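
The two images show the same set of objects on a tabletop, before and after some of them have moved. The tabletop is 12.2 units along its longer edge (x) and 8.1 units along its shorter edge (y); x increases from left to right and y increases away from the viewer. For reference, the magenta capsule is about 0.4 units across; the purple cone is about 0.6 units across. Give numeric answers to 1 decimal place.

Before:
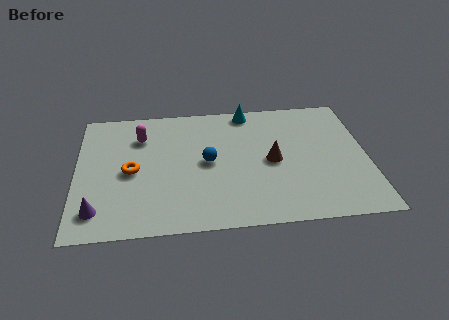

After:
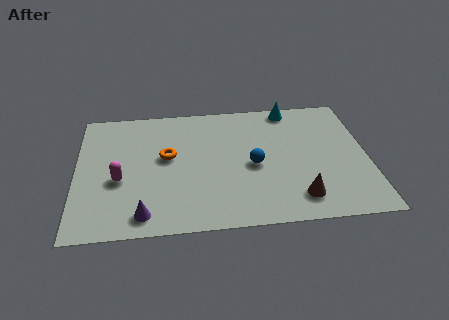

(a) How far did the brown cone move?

2.6

The brown cone was near (8.2, 3.9) before and (9.2, 1.5) after, so it travelled √(1.0² + 2.4²) ≈ 2.6 units.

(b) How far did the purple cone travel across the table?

1.9

The purple cone was near (0.9, 1.5) before and (2.8, 1.1) after, so it travelled √(1.9² + 0.4²) ≈ 1.9 units.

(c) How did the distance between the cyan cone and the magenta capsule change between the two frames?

+3.5

They were about 4.8 units apart before and 8.3 after — 3.5 units further apart.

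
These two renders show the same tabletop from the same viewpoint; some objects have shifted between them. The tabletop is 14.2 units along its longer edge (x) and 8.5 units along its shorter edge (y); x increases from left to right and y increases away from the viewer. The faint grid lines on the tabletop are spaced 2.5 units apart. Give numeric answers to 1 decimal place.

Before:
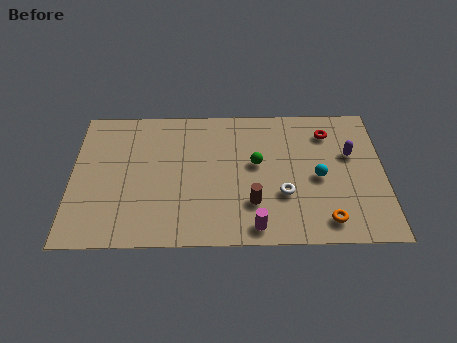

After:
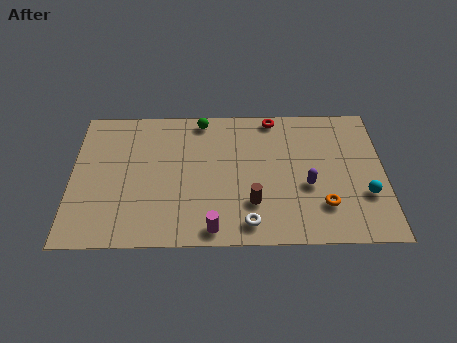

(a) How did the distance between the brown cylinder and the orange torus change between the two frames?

-0.3

Before: roughly 3.5 units apart; after: 3.2. That's 0.3 units closer together.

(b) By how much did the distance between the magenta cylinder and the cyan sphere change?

+3.1

They were about 4.1 units apart before and 7.2 after — 3.1 units further apart.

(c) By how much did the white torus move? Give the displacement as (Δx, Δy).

(-1.6, -1.7)

From the two frames, the white torus sits at roughly (9.6, 2.9) before and (8.0, 1.2) after.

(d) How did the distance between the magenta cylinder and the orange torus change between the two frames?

+2.0

Before: roughly 3.2 units apart; after: 5.2. That's 2.0 units further apart.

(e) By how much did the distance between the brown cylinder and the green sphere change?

+3.3

Before: roughly 2.4 units apart; after: 5.7. That's 3.3 units further apart.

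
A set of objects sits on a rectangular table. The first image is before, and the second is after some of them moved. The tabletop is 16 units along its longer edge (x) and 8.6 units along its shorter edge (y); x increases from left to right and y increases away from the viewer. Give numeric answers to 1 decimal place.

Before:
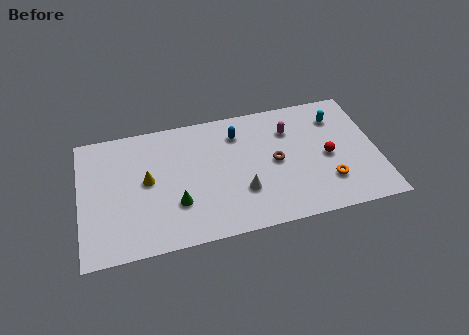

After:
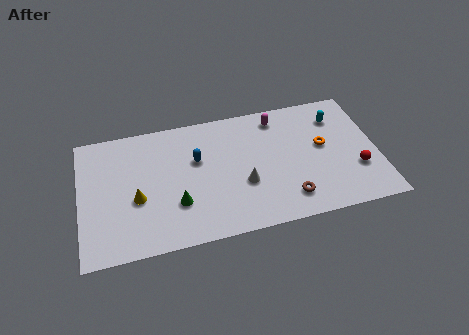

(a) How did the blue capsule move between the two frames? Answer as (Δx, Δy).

(-2.3, -1.3)

The blue capsule was at about (8.6, 6.7) and moved to about (6.3, 5.4).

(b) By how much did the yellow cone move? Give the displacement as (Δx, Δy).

(-0.6, -1.1)

The yellow cone was at about (3.6, 4.6) and moved to about (3.0, 3.5).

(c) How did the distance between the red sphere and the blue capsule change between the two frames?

+3.5

They were about 5.4 units apart before and 8.9 after — 3.5 units further apart.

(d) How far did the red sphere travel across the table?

1.9

The red sphere moved from about (13.3, 4.0) to (14.8, 2.8), a distance of √(1.5² + 1.2²) ≈ 1.9.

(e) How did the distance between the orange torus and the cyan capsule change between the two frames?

-2.4

Before: roughly 4.4 units apart; after: 2.0. That's 2.4 units closer together.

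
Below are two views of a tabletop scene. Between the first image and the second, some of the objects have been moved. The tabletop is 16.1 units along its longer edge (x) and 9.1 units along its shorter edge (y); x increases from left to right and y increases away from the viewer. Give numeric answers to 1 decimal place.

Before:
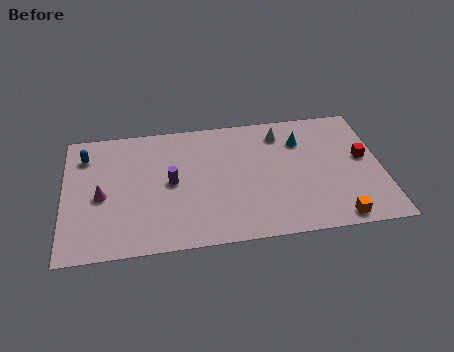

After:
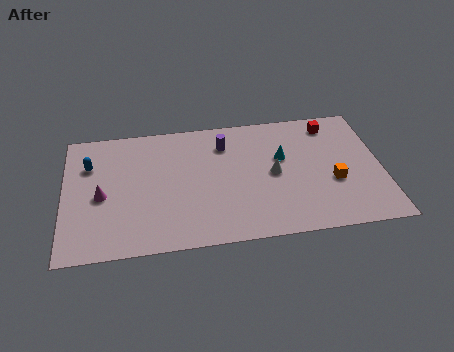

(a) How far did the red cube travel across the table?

3.1

From (15.2, 5.0) to (13.7, 7.7), the red cube covered √(1.5² + 2.7²) ≈ 3.1 units.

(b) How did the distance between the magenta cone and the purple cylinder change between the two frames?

+3.4

Before: roughly 3.5 units apart; after: 6.9. That's 3.4 units further apart.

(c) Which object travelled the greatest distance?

the purple cylinder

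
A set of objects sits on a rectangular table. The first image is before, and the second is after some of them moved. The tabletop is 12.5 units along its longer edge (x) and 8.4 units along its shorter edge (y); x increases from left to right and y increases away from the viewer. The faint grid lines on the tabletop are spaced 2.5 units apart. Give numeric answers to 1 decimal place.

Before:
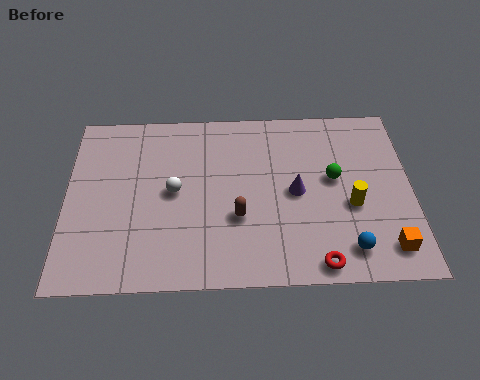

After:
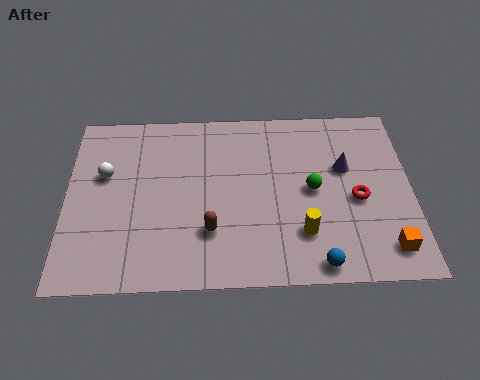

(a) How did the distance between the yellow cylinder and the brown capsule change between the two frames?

-0.8

The distance was about 4.1 in the first image and 3.3 in the second, so they moved 0.8 units closer together.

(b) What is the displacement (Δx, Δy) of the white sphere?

(-2.5, 0.9)

From the two frames, the white sphere sits at roughly (3.9, 4.3) before and (1.4, 5.2) after.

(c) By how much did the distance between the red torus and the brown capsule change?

+1.9

They were about 3.6 units apart before and 5.5 after — 1.9 units further apart.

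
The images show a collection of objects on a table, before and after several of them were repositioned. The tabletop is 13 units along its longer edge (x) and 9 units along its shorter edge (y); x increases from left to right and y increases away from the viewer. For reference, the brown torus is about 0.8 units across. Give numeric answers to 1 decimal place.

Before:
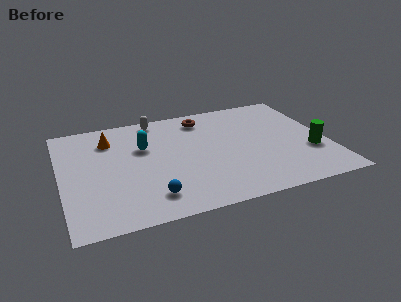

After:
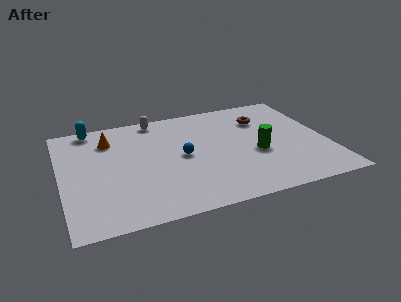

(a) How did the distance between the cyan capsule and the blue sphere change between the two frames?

+1.5

The distance was about 4.1 in the first image and 5.6 in the second, so they moved 1.5 units further apart.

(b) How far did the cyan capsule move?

3.4

The cyan capsule was near (4.1, 5.8) before and (1.7, 8.2) after, so it travelled √(2.4² + 2.4²) ≈ 3.4 units.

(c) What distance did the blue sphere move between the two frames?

3.3

The blue sphere moved from about (4.1, 1.7) to (5.9, 4.5), a distance of √(1.8² + 2.8²) ≈ 3.3.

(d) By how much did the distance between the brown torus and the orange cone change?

+2.9

The distance was about 4.7 in the first image and 7.6 in the second, so they moved 2.9 units further apart.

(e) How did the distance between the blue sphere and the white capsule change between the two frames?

-2.7

They were about 6.4 units apart before and 3.7 after — 2.7 units closer together.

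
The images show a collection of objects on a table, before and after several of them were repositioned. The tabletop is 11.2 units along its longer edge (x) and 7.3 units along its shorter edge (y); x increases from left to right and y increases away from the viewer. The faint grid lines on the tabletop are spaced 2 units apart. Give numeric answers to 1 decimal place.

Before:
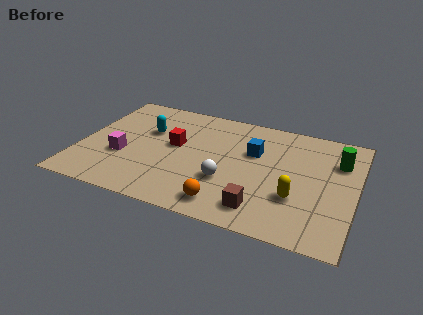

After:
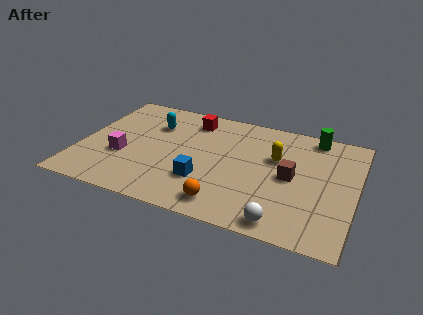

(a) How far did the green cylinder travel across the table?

1.7

The green cylinder was near (10.4, 5.2) before and (9.3, 6.5) after, so it travelled √(1.1² + 1.3²) ≈ 1.7 units.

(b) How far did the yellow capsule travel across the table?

2.4

The yellow capsule was near (8.9, 2.4) before and (7.9, 4.6) after, so it travelled √(1.0² + 2.2²) ≈ 2.4 units.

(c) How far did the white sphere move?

2.9

The white sphere moved from about (6.1, 2.5) to (8.5, 0.8), a distance of √(2.4² + 1.7²) ≈ 2.9.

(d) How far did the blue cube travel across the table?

3.1

The blue cube was near (7.0, 4.7) before and (5.2, 2.2) after, so it travelled √(1.8² + 2.5²) ≈ 3.1 units.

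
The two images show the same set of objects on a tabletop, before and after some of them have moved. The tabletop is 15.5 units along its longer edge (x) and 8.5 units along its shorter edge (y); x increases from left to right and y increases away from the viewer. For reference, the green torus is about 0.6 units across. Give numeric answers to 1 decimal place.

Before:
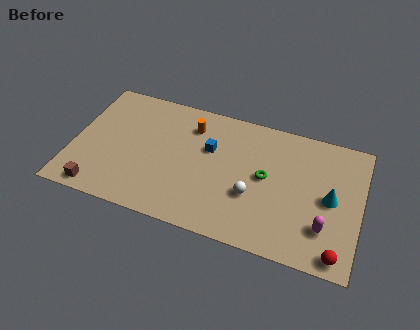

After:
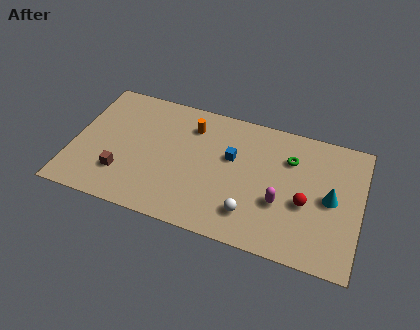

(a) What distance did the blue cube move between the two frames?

1.2

The blue cube was near (7.3, 5.4) before and (8.5, 5.2) after, so it travelled √(1.2² + 0.2²) ≈ 1.2 units.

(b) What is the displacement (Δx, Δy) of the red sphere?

(-1.9, 2.6)

The red sphere was at about (14.5, 0.9) and moved to about (12.6, 3.5).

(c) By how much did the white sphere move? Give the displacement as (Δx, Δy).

(0.0, -1.2)

The white sphere was at about (9.8, 3.1) and moved to about (9.8, 1.9).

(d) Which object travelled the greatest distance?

the red sphere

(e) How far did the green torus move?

2.0

From (10.4, 4.5) to (11.6, 6.1), the green torus covered √(1.2² + 1.6²) ≈ 2.0 units.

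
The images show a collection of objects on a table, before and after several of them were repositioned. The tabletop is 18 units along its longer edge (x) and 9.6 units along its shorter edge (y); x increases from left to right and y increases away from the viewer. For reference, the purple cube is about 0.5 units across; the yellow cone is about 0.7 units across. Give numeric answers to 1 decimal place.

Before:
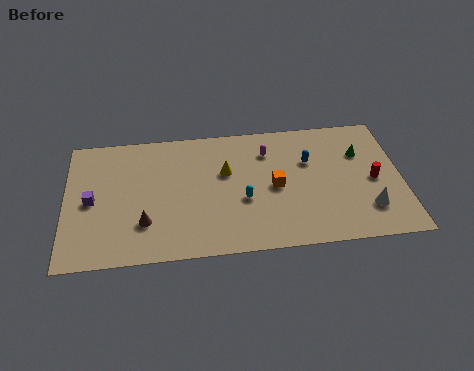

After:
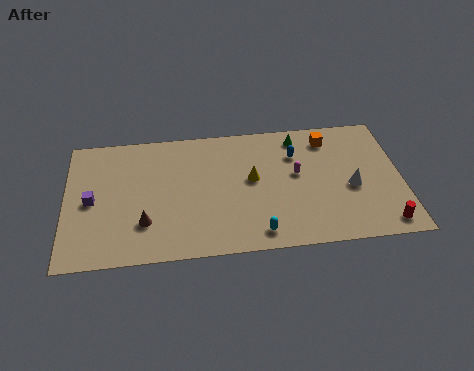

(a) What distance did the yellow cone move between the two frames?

1.6

The yellow cone moved from about (8.6, 6.0) to (10.0, 5.3), a distance of √(1.4² + 0.7²) ≈ 1.6.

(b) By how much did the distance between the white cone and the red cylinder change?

+1.2

They were about 2.1 units apart before and 3.3 after — 1.2 units further apart.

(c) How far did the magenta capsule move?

2.4

From (10.9, 7.3) to (12.4, 5.4), the magenta capsule covered √(1.5² + 1.9²) ≈ 2.4 units.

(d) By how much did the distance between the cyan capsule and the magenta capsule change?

+0.9

The distance was about 3.8 in the first image and 4.7 in the second, so they moved 0.9 units further apart.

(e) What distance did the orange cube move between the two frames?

4.5

From (11.2, 4.6) to (14.2, 7.9), the orange cube covered √(3.0² + 3.3²) ≈ 4.5 units.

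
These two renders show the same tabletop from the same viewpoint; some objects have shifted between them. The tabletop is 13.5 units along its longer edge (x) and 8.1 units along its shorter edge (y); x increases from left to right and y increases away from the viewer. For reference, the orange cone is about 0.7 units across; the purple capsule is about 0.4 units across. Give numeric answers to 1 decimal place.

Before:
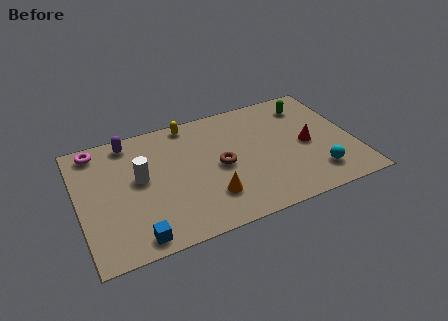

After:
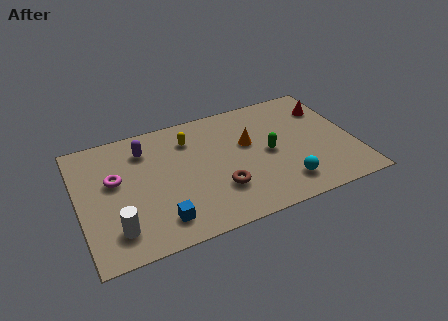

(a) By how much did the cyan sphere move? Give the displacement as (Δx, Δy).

(-1.6, -0.1)

The cyan sphere was at about (11.4, 1.7) and moved to about (9.8, 1.6).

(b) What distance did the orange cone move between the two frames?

3.6

From (6.2, 2.1) to (8.4, 4.9), the orange cone covered √(2.2² + 2.8²) ≈ 3.6 units.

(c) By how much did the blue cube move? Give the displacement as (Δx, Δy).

(1.2, 0.6)

The blue cube started near (2.5, 0.9) and ended near (3.7, 1.5).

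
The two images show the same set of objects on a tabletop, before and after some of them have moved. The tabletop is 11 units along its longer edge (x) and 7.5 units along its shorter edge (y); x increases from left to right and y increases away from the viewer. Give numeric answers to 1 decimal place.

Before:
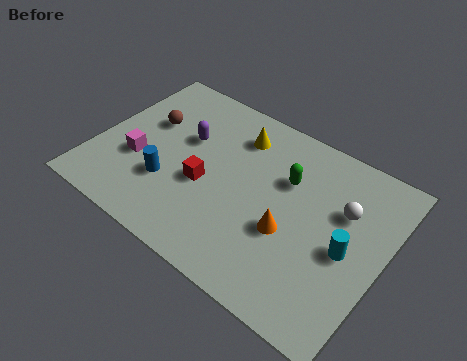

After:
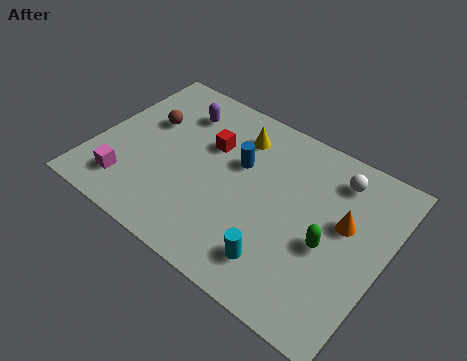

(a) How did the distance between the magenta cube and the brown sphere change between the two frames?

+1.3

Before: roughly 1.9 units apart; after: 3.2. That's 1.3 units further apart.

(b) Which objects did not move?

the yellow cone and the brown sphere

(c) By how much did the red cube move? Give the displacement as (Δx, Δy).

(-0.2, 1.8)

The red cube started near (4.3, 3.1) and ended near (4.1, 4.9).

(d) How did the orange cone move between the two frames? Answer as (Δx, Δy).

(1.8, 1.5)

The orange cone started near (7.6, 2.9) and ended near (9.4, 4.4).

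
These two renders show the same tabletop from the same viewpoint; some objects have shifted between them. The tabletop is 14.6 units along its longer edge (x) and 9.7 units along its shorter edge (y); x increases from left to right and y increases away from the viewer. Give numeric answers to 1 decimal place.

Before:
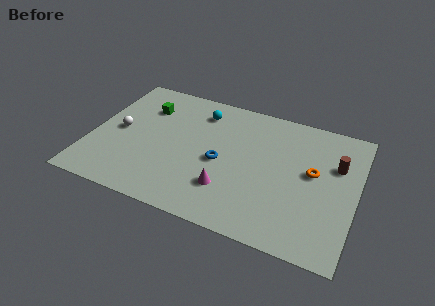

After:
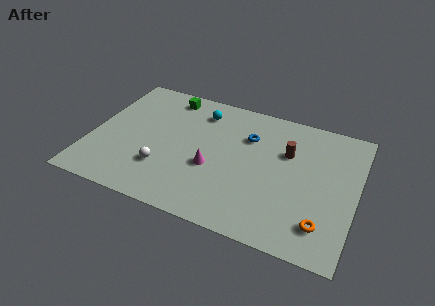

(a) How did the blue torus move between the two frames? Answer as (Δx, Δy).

(1.3, 2.4)

The blue torus was at about (7.2, 4.4) and moved to about (8.5, 6.8).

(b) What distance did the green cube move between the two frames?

1.7

The green cube was near (2.7, 7.1) before and (3.8, 8.4) after, so it travelled √(1.1² + 1.3²) ≈ 1.7 units.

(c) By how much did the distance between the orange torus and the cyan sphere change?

+2.4

The distance was about 6.9 in the first image and 9.3 in the second, so they moved 2.4 units further apart.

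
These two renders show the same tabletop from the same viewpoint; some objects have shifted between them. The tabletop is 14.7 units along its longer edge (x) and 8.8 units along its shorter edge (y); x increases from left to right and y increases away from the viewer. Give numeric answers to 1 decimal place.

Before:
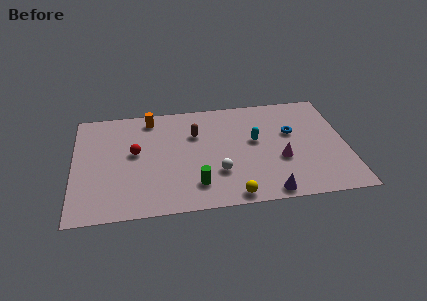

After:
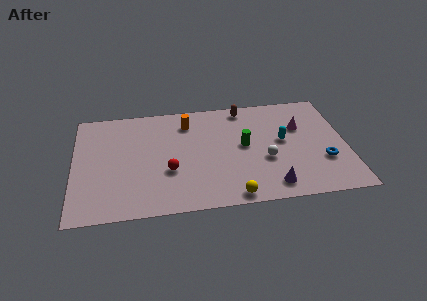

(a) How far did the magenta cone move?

2.8

The magenta cone moved from about (11.1, 3.3) to (12.3, 5.8), a distance of √(1.2² + 2.5²) ≈ 2.8.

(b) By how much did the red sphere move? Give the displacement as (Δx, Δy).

(1.8, -1.7)

From the two frames, the red sphere sits at roughly (3.3, 4.9) before and (5.1, 3.2) after.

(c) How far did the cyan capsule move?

1.5

The cyan capsule was near (9.8, 5.0) before and (11.3, 4.8) after, so it travelled √(1.5² + 0.2²) ≈ 1.5 units.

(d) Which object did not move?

the yellow sphere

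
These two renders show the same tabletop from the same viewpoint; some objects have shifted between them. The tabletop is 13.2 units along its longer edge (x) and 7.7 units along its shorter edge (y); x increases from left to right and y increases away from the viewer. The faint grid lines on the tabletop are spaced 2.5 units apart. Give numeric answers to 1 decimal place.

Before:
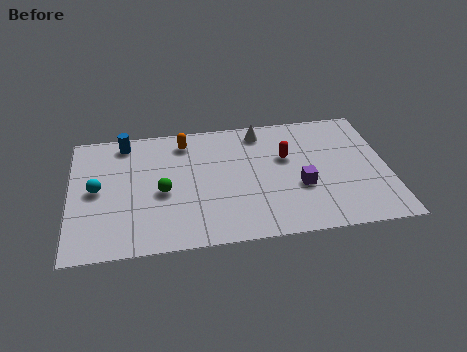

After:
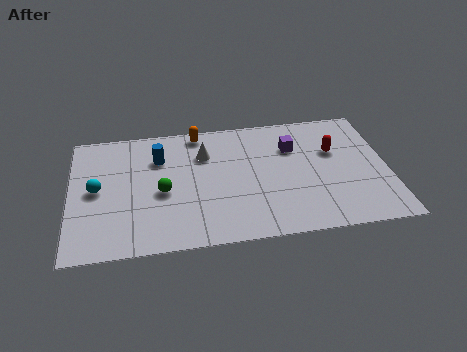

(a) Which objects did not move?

the green sphere and the cyan sphere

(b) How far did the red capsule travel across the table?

2.0

From (9.0, 4.8) to (11.0, 4.9), the red capsule covered √(2.0² + 0.1²) ≈ 2.0 units.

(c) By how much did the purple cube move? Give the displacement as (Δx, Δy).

(-0.2, 2.5)

The purple cube was at about (9.5, 2.9) and moved to about (9.3, 5.4).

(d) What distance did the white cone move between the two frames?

2.6

The white cone moved from about (8.0, 6.6) to (5.6, 5.5), a distance of √(2.4² + 1.1²) ≈ 2.6.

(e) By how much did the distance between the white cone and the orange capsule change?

-1.8

The distance was about 3.2 in the first image and 1.4 in the second, so they moved 1.8 units closer together.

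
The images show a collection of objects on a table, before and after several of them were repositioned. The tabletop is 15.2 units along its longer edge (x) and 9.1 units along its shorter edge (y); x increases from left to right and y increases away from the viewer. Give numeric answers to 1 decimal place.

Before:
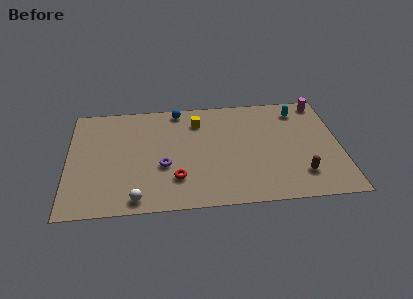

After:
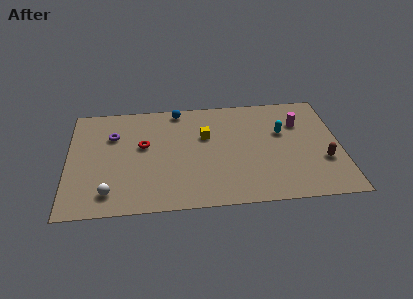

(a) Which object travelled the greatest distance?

the purple torus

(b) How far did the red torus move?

3.4

The red torus was near (6.0, 2.4) before and (4.2, 5.3) after, so it travelled √(1.8² + 2.9²) ≈ 3.4 units.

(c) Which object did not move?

the blue sphere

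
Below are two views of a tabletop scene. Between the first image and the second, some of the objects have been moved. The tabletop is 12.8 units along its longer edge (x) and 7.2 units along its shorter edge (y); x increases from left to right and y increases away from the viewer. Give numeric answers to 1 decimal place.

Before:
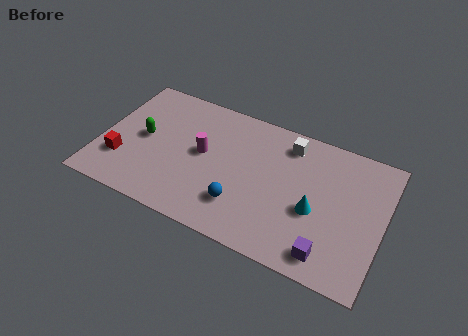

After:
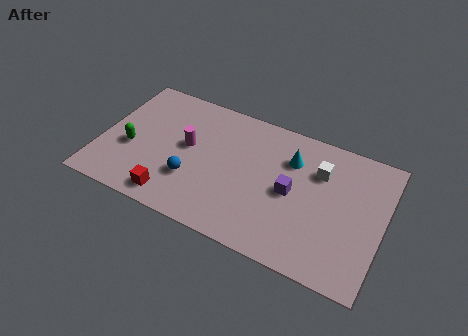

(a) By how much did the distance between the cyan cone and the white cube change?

-2.1

They were about 3.4 units apart before and 1.3 after — 2.1 units closer together.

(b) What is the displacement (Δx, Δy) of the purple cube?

(-1.9, 2.4)

The purple cube was at about (10.6, 1.1) and moved to about (8.7, 3.5).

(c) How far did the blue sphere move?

2.3

The blue sphere was near (6.6, 1.9) before and (4.3, 2.3) after, so it travelled √(2.3² + 0.4²) ≈ 2.3 units.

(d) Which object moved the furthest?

the purple cube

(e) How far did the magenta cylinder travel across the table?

0.7

The magenta cylinder was near (4.6, 3.9) before and (3.9, 4.0) after, so it travelled √(0.7² + 0.1²) ≈ 0.7 units.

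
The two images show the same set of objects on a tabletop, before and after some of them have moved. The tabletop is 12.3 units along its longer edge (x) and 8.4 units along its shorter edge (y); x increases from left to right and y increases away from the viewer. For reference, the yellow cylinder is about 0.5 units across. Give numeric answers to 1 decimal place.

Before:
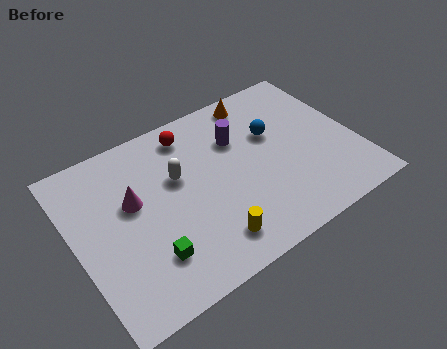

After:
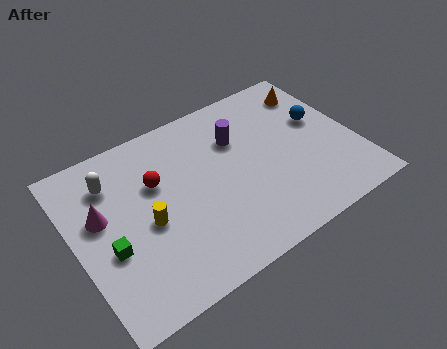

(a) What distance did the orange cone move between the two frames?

2.6

The orange cone was near (8.6, 7.4) before and (11.1, 6.7) after, so it travelled √(2.5² + 0.7²) ≈ 2.6 units.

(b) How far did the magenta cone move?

1.4

From (2.6, 5.0) to (1.2, 5.0), the magenta cone covered √(1.4² + 0.0²) ≈ 1.4 units.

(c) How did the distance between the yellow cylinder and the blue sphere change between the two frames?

+2.9

Before: roughly 5.2 units apart; after: 8.1. That's 2.9 units further apart.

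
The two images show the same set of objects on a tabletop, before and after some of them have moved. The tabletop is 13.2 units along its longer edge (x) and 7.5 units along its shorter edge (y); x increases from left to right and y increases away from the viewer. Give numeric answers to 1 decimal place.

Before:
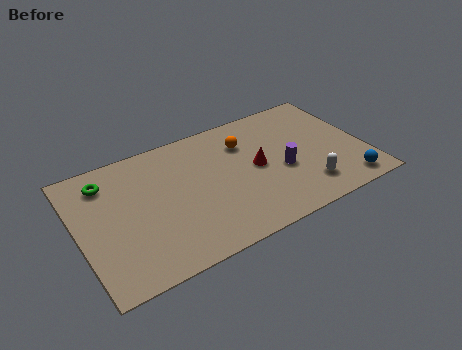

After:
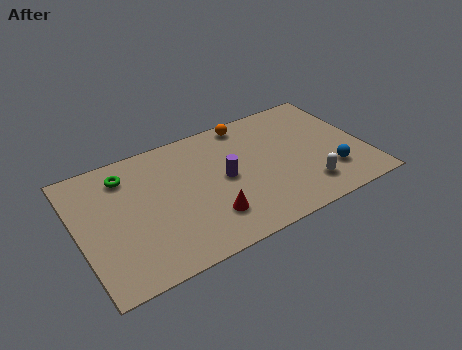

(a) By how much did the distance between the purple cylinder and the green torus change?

-3.5

Before: roughly 8.3 units apart; after: 4.8. That's 3.5 units closer together.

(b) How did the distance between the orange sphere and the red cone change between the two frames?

+3.7

Before: roughly 1.7 units apart; after: 5.4. That's 3.7 units further apart.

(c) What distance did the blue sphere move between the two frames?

1.2

From (12.0, 1.0) to (11.4, 2.0), the blue sphere covered √(0.6² + 1.0²) ≈ 1.2 units.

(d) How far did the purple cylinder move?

2.7

The purple cylinder was near (9.3, 3.1) before and (6.7, 3.8) after, so it travelled √(2.6² + 0.7²) ≈ 2.7 units.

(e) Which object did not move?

the white capsule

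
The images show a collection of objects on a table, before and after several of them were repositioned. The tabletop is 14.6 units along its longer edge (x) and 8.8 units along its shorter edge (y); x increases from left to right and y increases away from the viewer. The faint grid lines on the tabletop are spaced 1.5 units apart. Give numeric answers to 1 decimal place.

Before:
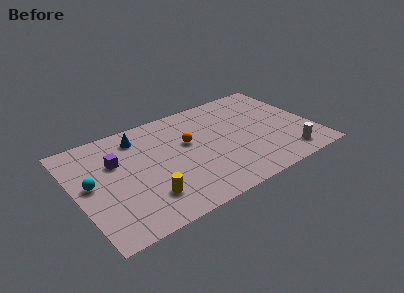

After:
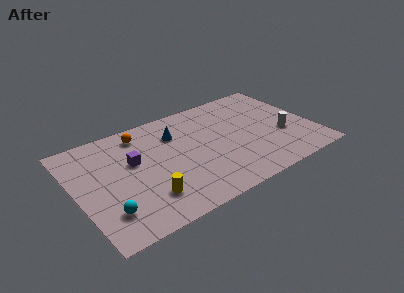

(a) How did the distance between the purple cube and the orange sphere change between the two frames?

-2.2

They were about 4.4 units apart before and 2.2 after — 2.2 units closer together.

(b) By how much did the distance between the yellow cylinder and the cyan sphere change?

-1.6

The distance was about 4.0 in the first image and 2.4 in the second, so they moved 1.6 units closer together.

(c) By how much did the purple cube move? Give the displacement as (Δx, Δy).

(1.0, -0.5)

From the two frames, the purple cube sits at roughly (2.6, 5.8) before and (3.6, 5.3) after.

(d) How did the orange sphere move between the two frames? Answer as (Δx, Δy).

(-2.6, 2.1)

The orange sphere was at about (7.0, 5.3) and moved to about (4.4, 7.4).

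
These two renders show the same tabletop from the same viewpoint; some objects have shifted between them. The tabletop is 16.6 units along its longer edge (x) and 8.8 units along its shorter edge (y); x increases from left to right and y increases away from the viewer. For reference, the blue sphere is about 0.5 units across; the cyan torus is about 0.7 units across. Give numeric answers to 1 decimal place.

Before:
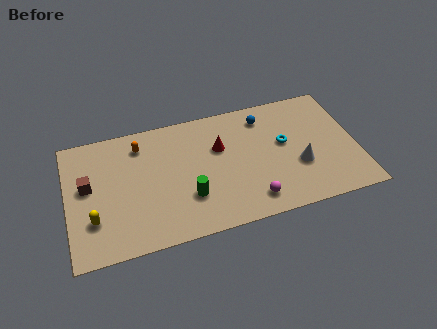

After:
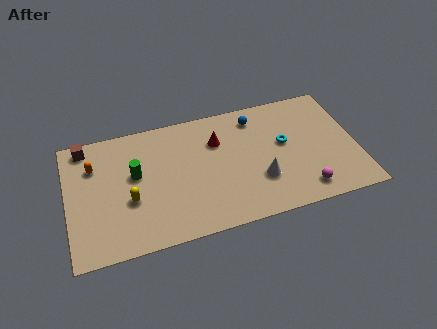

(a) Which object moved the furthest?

the green cylinder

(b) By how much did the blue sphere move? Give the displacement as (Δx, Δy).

(-0.5, 0.1)

From the two frames, the blue sphere sits at roughly (11.5, 7.2) before and (11.0, 7.3) after.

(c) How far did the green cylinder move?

3.8

The green cylinder was near (6.8, 2.7) before and (3.9, 5.1) after, so it travelled √(2.9² + 2.4²) ≈ 3.8 units.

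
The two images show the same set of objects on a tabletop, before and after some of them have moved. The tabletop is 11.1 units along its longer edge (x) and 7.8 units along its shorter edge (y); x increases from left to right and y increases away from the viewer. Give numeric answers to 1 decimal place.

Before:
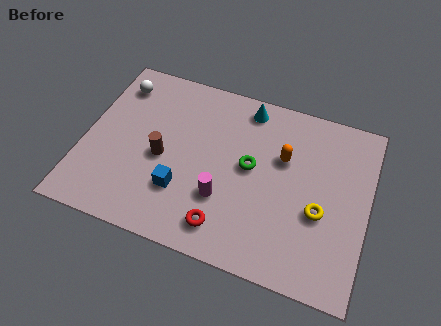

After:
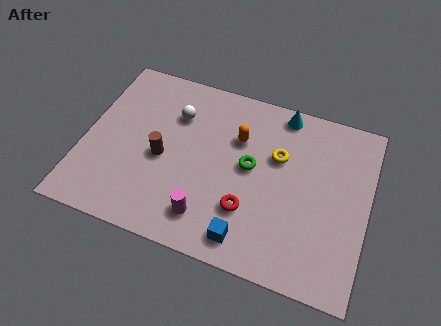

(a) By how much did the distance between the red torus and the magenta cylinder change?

+0.5

Before: roughly 1.2 units apart; after: 1.7. That's 0.5 units further apart.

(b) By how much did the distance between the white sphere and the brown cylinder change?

-1.4

Before: roughly 3.5 units apart; after: 2.1. That's 1.4 units closer together.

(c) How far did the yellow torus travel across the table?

2.6

From (9.3, 3.1) to (7.5, 5.0), the yellow torus covered √(1.8² + 1.9²) ≈ 2.6 units.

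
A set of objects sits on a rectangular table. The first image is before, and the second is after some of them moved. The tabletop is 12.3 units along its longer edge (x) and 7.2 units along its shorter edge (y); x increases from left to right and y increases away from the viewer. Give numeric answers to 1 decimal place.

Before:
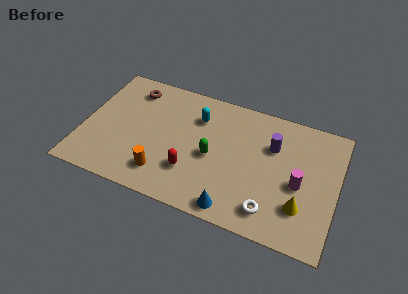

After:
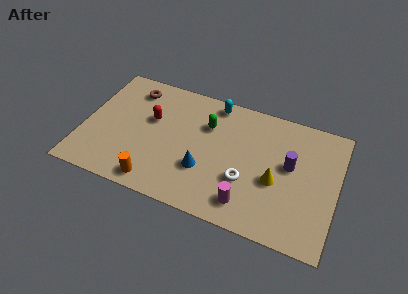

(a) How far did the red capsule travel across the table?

3.2

From (5.4, 2.1) to (3.2, 4.4), the red capsule covered √(2.2² + 2.3²) ≈ 3.2 units.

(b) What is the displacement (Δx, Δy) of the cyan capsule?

(0.7, 1.1)

From the two frames, the cyan capsule sits at roughly (5.4, 5.3) before and (6.1, 6.4) after.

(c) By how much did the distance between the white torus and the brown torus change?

-1.7

They were about 8.5 units apart before and 6.8 after — 1.7 units closer together.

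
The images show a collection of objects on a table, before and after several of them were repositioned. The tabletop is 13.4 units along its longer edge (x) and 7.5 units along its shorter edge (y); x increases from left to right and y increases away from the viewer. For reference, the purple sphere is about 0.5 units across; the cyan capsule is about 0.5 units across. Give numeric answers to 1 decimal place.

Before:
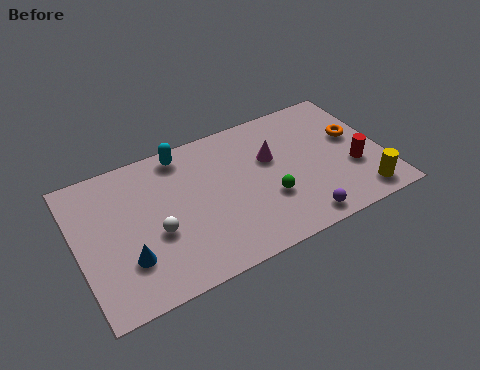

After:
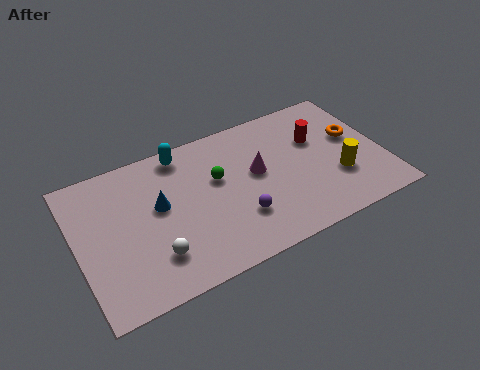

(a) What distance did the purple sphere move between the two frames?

2.8

The purple sphere was near (9.3, 0.9) before and (6.8, 2.2) after, so it travelled √(2.5² + 1.3²) ≈ 2.8 units.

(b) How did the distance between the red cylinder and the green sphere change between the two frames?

+0.7

The distance was about 3.8 in the first image and 4.5 in the second, so they moved 0.7 units further apart.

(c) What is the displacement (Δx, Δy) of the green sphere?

(-2.0, 2.0)

The green sphere started near (8.2, 2.6) and ended near (6.2, 4.6).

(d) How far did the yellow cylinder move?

1.6

The yellow cylinder moved from about (12.1, 1.1) to (11.3, 2.5), a distance of √(0.8² + 1.4²) ≈ 1.6.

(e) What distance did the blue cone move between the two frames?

2.6

The blue cone moved from about (2.0, 2.2) to (3.6, 4.3), a distance of √(1.6² + 2.1²) ≈ 2.6.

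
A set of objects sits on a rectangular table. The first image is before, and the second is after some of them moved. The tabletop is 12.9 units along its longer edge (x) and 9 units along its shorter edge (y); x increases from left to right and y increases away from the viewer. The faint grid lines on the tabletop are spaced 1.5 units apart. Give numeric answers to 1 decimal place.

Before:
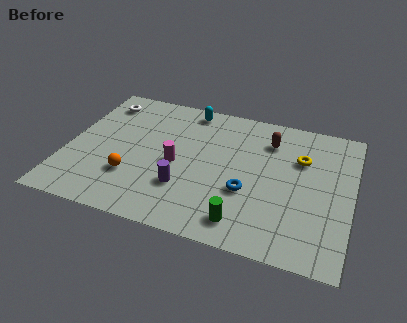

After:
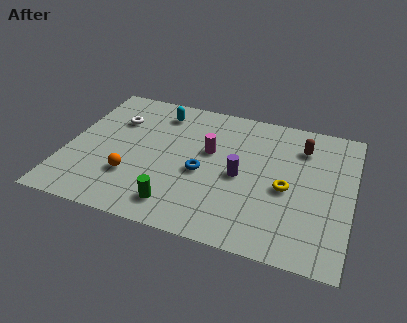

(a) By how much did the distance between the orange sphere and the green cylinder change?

-2.9

The distance was about 5.4 in the first image and 2.5 in the second, so they moved 2.9 units closer together.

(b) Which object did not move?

the orange sphere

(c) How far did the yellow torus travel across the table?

2.2

From (10.5, 6.1) to (10.0, 4.0), the yellow torus covered √(0.5² + 2.1²) ≈ 2.2 units.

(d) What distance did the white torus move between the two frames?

1.4

The white torus moved from about (1.2, 7.4) to (2.0, 6.3), a distance of √(0.8² + 1.1²) ≈ 1.4.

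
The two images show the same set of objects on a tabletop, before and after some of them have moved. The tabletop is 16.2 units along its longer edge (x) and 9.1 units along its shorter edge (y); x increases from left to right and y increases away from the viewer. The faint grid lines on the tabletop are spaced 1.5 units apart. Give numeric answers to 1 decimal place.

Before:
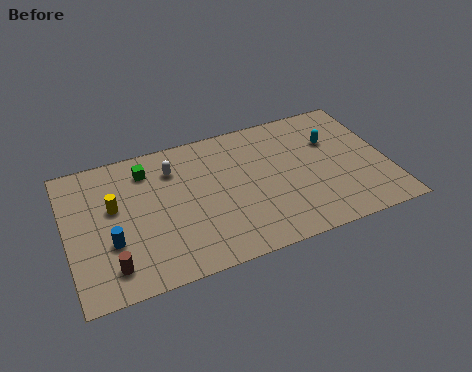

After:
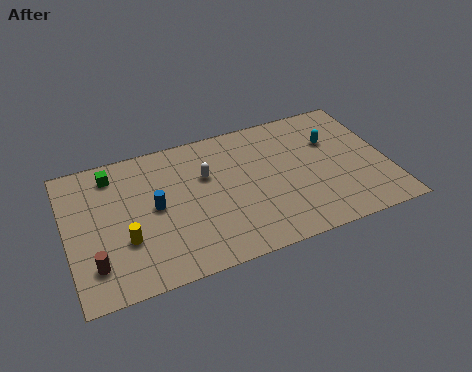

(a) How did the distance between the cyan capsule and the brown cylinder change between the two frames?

+0.6

They were about 12.4 units apart before and 13.0 after — 0.6 units further apart.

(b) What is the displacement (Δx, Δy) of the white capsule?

(1.6, -1.0)

The white capsule was at about (5.5, 6.9) and moved to about (7.1, 5.9).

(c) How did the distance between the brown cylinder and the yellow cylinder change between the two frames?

-1.8

Before: roughly 3.7 units apart; after: 1.9. That's 1.8 units closer together.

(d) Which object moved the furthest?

the blue cylinder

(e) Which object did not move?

the cyan capsule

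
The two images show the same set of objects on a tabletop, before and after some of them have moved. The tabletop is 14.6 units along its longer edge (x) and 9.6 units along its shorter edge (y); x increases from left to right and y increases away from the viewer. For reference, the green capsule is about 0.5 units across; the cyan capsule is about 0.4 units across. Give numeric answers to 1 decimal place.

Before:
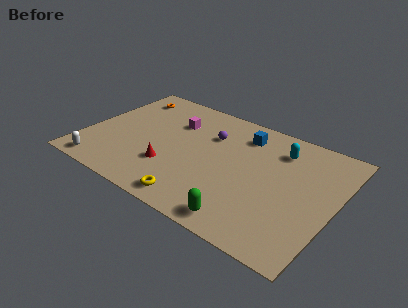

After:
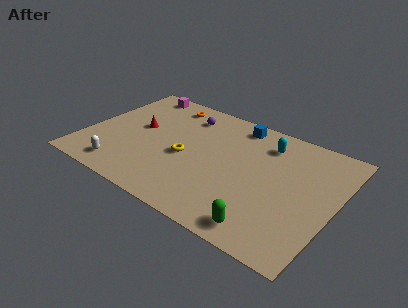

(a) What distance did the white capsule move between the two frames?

1.3

From (1.5, 1.0) to (2.7, 1.4), the white capsule covered √(1.2² + 0.4²) ≈ 1.3 units.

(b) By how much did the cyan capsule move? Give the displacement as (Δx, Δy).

(-0.8, 0.1)

From the two frames, the cyan capsule sits at roughly (11.0, 7.5) before and (10.2, 7.6) after.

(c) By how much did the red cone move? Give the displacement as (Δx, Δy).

(-2.4, 2.4)

The red cone was at about (5.3, 2.9) and moved to about (2.9, 5.3).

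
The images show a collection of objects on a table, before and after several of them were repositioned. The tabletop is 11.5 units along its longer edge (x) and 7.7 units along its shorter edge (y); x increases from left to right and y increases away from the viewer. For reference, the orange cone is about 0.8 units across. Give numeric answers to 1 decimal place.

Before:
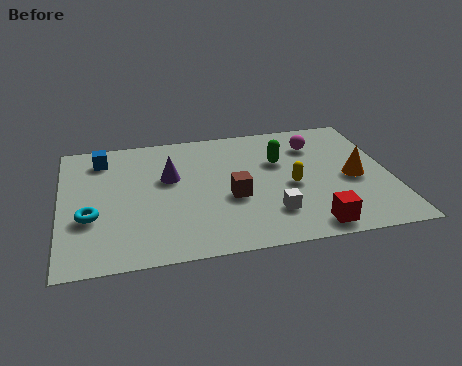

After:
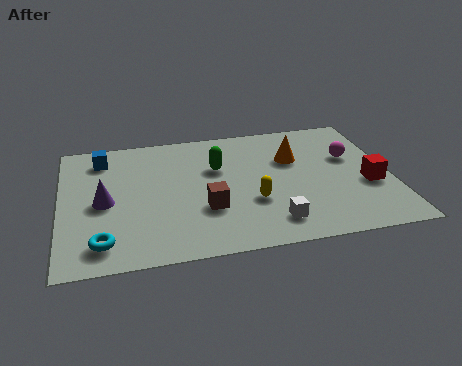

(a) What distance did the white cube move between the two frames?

0.5

The white cube moved from about (7.2, 1.9) to (7.2, 1.4), a distance of √(0.0² + 0.5²) ≈ 0.5.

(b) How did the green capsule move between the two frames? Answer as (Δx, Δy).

(-2.2, 0.0)

The green capsule was at about (7.7, 5.0) and moved to about (5.5, 5.0).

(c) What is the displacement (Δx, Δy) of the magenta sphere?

(1.2, -1.0)

From the two frames, the magenta sphere sits at roughly (9.0, 5.8) before and (10.2, 4.8) after.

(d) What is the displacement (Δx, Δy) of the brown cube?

(-0.9, -0.5)

The brown cube was at about (5.9, 3.1) and moved to about (5.0, 2.6).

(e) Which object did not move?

the blue cube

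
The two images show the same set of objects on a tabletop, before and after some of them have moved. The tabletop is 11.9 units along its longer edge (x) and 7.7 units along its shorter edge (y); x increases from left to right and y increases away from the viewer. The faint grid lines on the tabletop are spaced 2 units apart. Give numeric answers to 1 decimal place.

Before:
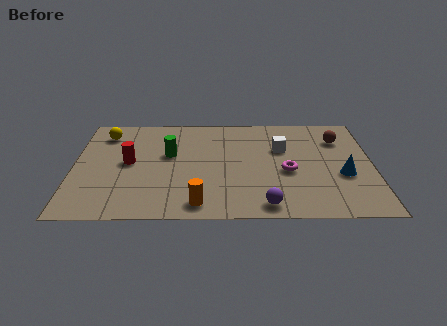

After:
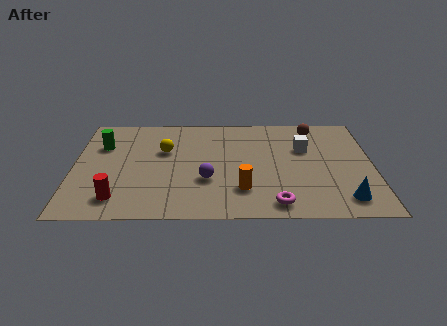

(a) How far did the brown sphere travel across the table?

1.3

From (10.6, 5.7) to (9.6, 6.5), the brown sphere covered √(1.0² + 0.8²) ≈ 1.3 units.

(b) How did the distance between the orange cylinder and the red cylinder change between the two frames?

+0.8

The distance was about 4.1 in the first image and 4.9 in the second, so they moved 0.8 units further apart.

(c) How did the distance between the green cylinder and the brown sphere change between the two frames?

+1.7

Before: roughly 6.9 units apart; after: 8.6. That's 1.7 units further apart.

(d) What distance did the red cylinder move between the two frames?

2.6

The red cylinder moved from about (2.2, 4.0) to (1.8, 1.4), a distance of √(0.4² + 2.6²) ≈ 2.6.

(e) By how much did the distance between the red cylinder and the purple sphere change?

-2.5

The distance was about 6.2 in the first image and 3.7 in the second, so they moved 2.5 units closer together.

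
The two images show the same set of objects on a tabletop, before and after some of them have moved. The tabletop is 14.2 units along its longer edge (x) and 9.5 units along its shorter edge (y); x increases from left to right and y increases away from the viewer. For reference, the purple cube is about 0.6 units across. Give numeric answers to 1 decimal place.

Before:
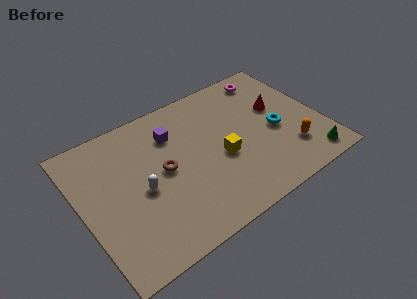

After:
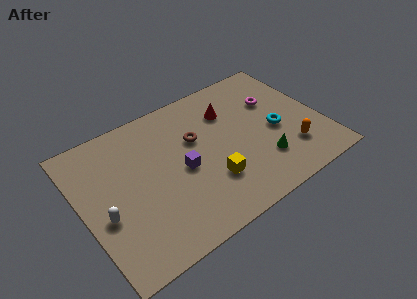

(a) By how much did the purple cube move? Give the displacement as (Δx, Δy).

(0.1, -2.6)

From the two frames, the purple cube sits at roughly (5.7, 7.0) before and (5.8, 4.4) after.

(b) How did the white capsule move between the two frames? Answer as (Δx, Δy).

(-2.3, -0.5)

The white capsule started near (3.4, 4.3) and ended near (1.1, 3.8).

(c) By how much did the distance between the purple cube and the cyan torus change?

-0.7

Before: roughly 6.4 units apart; after: 5.7. That's 0.7 units closer together.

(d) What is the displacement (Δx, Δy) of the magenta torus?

(-0.1, -1.9)

The magenta torus was at about (11.9, 8.2) and moved to about (11.8, 6.3).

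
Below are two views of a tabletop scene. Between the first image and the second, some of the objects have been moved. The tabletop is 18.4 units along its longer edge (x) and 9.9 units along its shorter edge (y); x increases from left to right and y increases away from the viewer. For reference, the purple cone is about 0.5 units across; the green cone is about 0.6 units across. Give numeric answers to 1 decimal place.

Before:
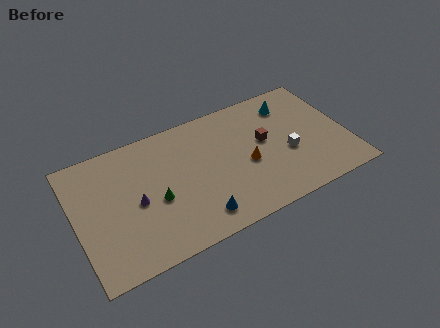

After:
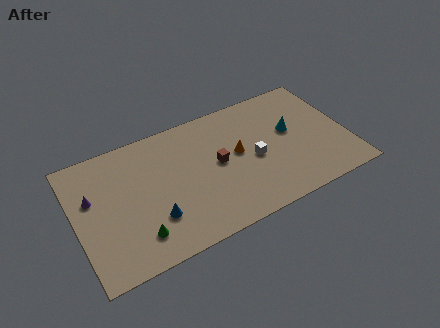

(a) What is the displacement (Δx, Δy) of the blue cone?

(-2.8, 1.2)

From the two frames, the blue cone sits at roughly (7.8, 1.7) before and (5.0, 2.9) after.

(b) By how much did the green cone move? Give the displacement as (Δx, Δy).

(-1.5, -2.1)

The green cone was at about (5.3, 4.2) and moved to about (3.8, 2.1).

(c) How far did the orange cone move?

1.2

The orange cone moved from about (11.5, 4.3) to (11.0, 5.4), a distance of √(0.5² + 1.1²) ≈ 1.2.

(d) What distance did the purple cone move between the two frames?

3.2

From (4.0, 4.6) to (1.2, 6.2), the purple cone covered √(2.8² + 1.6²) ≈ 3.2 units.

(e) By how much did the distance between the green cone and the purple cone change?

+3.5

Before: roughly 1.4 units apart; after: 4.9. That's 3.5 units further apart.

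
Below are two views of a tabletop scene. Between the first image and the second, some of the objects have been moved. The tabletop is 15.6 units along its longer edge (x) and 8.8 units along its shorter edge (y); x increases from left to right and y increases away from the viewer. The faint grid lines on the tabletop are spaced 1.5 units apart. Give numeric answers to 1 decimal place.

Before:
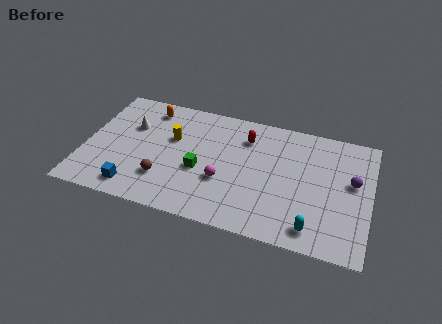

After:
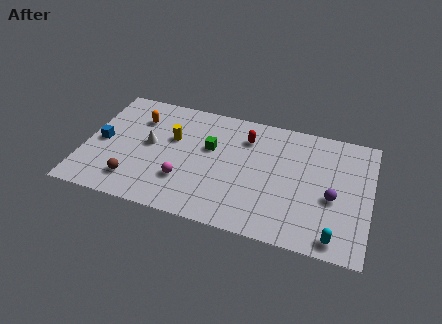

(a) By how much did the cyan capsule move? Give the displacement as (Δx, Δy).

(1.2, -0.3)

The cyan capsule was at about (12.7, 1.3) and moved to about (13.9, 1.0).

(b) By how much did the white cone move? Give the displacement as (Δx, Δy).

(1.1, -1.1)

From the two frames, the white cone sits at roughly (2.4, 5.8) before and (3.5, 4.7) after.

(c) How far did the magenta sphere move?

2.2

From (7.7, 3.2) to (5.6, 2.6), the magenta sphere covered √(2.1² + 0.6²) ≈ 2.2 units.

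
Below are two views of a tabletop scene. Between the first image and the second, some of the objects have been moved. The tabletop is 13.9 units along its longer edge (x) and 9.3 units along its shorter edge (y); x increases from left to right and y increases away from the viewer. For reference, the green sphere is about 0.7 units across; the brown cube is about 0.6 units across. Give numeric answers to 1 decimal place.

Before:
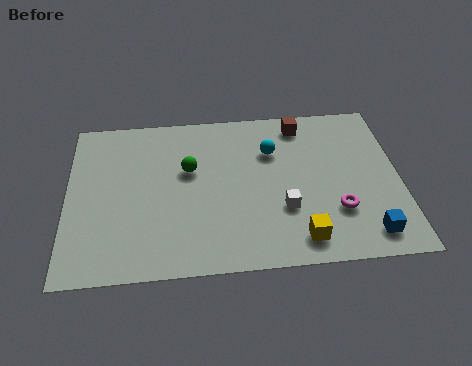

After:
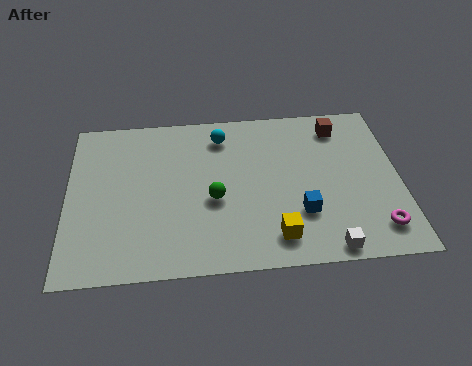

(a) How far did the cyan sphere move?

2.4

The cyan sphere moved from about (8.6, 6.5) to (6.5, 7.6), a distance of √(2.1² + 1.1²) ≈ 2.4.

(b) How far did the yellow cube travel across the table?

1.0

The yellow cube moved from about (9.6, 1.4) to (8.6, 1.6), a distance of √(1.0² + 0.2²) ≈ 1.0.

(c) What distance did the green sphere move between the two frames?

2.1

The green sphere moved from about (5.1, 5.7) to (6.1, 3.9), a distance of √(1.0² + 1.8²) ≈ 2.1.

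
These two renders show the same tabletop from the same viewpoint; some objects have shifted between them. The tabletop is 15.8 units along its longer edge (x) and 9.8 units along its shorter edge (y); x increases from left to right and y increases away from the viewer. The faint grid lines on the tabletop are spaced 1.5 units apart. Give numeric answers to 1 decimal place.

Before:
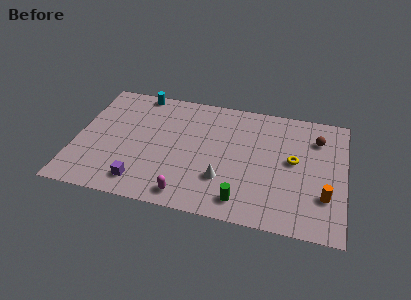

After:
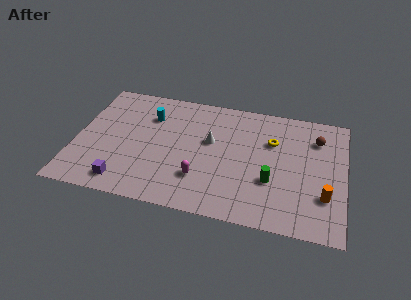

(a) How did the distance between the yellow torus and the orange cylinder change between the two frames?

+1.8

Before: roughly 3.1 units apart; after: 4.9. That's 1.8 units further apart.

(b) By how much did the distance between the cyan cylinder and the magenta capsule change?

-3.0

The distance was about 8.5 in the first image and 5.5 in the second, so they moved 3.0 units closer together.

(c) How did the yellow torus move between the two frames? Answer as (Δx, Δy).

(-1.3, 1.3)

From the two frames, the yellow torus sits at roughly (12.8, 5.3) before and (11.5, 6.6) after.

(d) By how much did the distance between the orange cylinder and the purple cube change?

+1.0

The distance was about 10.7 in the first image and 11.7 in the second, so they moved 1.0 units further apart.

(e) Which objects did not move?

the orange cylinder and the brown sphere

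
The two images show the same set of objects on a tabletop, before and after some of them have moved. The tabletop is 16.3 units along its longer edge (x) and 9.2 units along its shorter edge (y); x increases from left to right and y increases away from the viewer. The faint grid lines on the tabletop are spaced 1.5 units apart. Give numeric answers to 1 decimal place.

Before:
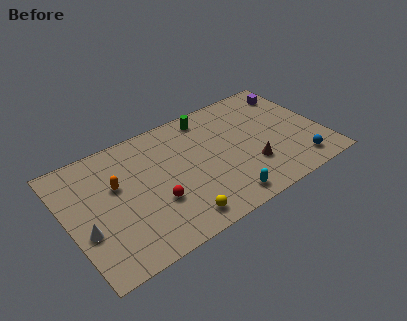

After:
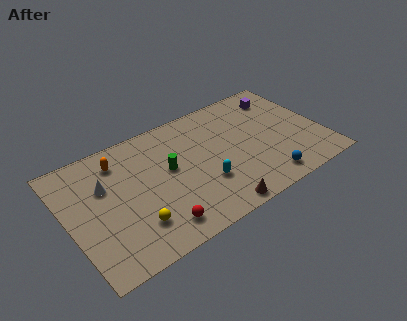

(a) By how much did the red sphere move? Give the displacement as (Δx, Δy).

(-0.2, -1.7)

The red sphere started near (5.3, 3.2) and ended near (5.1, 1.5).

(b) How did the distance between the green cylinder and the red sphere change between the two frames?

-2.4

They were about 6.4 units apart before and 4.0 after — 2.4 units closer together.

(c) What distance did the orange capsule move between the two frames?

1.7

The orange capsule was near (3.2, 5.7) before and (3.6, 7.4) after, so it travelled √(0.4² + 1.7²) ≈ 1.7 units.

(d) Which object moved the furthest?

the green cylinder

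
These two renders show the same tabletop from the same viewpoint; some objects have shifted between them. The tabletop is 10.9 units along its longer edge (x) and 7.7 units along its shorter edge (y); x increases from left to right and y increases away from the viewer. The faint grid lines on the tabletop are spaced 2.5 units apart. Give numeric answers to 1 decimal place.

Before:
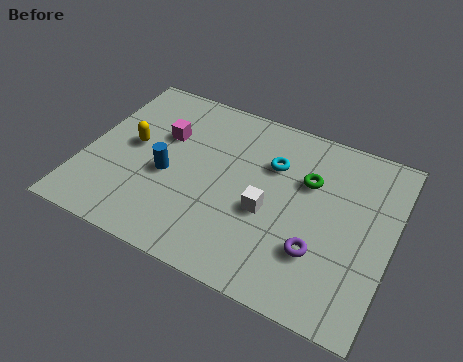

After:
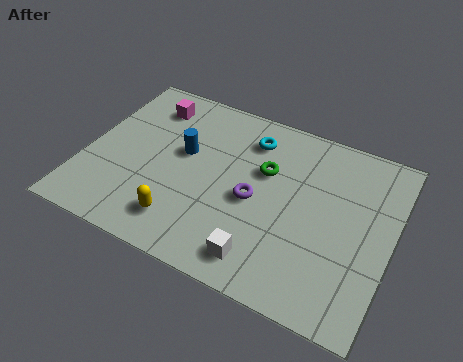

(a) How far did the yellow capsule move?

3.4

The yellow capsule was near (1.6, 4.1) before and (3.8, 1.5) after, so it travelled √(2.2² + 2.6²) ≈ 3.4 units.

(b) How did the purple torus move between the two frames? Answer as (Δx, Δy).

(-2.4, 1.2)

The purple torus started near (8.5, 2.3) and ended near (6.1, 3.5).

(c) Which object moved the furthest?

the yellow capsule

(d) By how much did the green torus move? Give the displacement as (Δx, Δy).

(-1.5, -0.2)

The green torus was at about (7.8, 5.1) and moved to about (6.3, 4.9).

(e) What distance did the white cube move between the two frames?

2.0

From (6.6, 3.2) to (6.7, 1.2), the white cube covered √(0.1² + 2.0²) ≈ 2.0 units.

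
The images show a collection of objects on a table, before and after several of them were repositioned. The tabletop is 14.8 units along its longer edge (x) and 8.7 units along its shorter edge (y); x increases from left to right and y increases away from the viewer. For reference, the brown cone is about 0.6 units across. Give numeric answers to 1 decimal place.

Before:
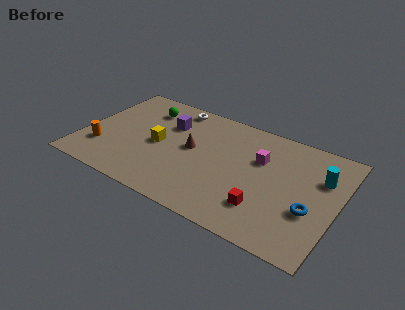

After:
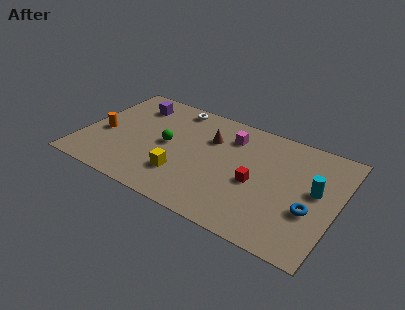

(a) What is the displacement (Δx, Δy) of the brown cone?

(0.9, 1.3)

The brown cone was at about (6.3, 4.7) and moved to about (7.2, 6.0).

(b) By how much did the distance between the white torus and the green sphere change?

+1.5

Before: roughly 1.8 units apart; after: 3.3. That's 1.5 units further apart.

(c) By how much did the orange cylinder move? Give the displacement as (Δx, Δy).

(-0.1, 1.3)

The orange cylinder was at about (1.3, 2.4) and moved to about (1.2, 3.7).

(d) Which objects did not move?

the white torus and the blue torus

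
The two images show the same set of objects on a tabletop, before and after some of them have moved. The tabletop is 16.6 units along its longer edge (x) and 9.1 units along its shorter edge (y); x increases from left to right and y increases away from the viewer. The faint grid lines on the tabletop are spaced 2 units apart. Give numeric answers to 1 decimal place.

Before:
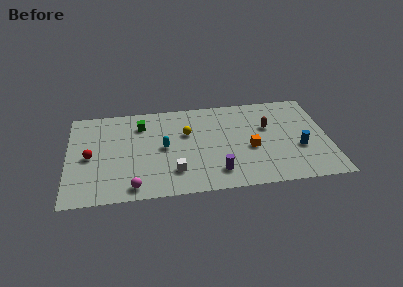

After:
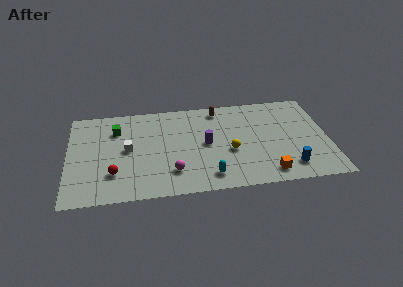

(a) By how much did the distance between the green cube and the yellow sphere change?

+4.7

The distance was about 3.1 in the first image and 7.8 in the second, so they moved 4.7 units further apart.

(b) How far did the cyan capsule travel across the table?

4.2

From (6.1, 4.6) to (8.9, 1.5), the cyan capsule covered √(2.8² + 3.1²) ≈ 4.2 units.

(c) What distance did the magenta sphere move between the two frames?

2.7

From (4.1, 1.1) to (6.6, 2.2), the magenta sphere covered √(2.5² + 1.1²) ≈ 2.7 units.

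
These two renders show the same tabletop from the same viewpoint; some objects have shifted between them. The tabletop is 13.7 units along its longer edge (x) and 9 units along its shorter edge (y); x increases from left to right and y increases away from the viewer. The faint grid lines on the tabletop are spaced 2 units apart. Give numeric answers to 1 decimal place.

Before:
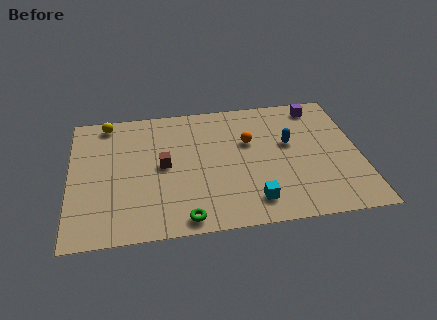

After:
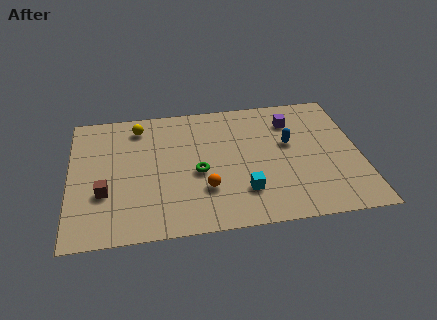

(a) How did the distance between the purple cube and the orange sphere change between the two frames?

+2.0

Before: roughly 4.0 units apart; after: 6.0. That's 2.0 units further apart.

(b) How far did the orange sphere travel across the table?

3.7

The orange sphere moved from about (8.5, 5.7) to (6.3, 2.7), a distance of √(2.2² + 3.0²) ≈ 3.7.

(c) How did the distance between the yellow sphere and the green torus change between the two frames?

-3.4

They were about 7.9 units apart before and 4.5 after — 3.4 units closer together.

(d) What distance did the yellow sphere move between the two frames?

1.6

The yellow sphere was near (1.8, 8.0) before and (3.3, 7.5) after, so it travelled √(1.5² + 0.5²) ≈ 1.6 units.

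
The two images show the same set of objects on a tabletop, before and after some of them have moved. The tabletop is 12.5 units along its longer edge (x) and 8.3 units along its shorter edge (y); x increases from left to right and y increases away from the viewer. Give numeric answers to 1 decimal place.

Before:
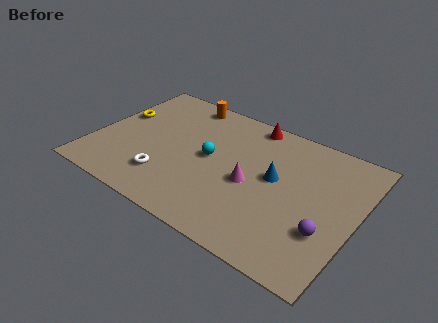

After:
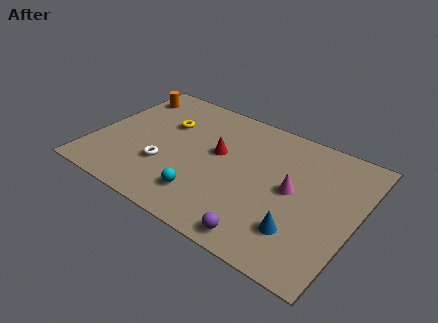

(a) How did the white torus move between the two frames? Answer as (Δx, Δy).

(-0.2, 0.7)

From the two frames, the white torus sits at roughly (3.8, 2.0) before and (3.6, 2.7) after.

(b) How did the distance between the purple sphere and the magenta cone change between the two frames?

-0.3

They were about 3.8 units apart before and 3.5 after — 0.3 units closer together.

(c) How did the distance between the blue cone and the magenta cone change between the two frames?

+1.0

The distance was about 1.3 in the first image and 2.3 in the second, so they moved 1.0 units further apart.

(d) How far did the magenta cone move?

2.0

From (7.6, 3.7) to (9.5, 4.3), the magenta cone covered √(1.9² + 0.6²) ≈ 2.0 units.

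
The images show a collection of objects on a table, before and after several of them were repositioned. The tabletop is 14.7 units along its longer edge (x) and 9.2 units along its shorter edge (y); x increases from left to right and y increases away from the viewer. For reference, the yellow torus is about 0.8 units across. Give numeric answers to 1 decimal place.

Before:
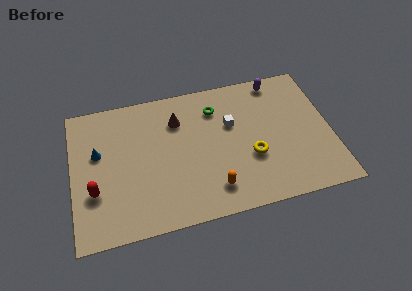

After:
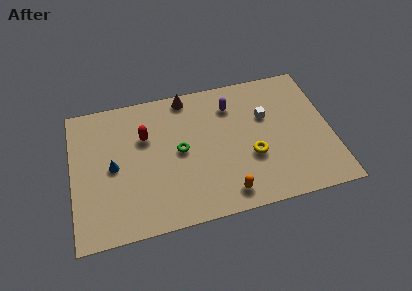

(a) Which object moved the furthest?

the red capsule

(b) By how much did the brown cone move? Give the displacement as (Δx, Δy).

(0.6, 1.5)

The brown cone was at about (6.1, 6.8) and moved to about (6.7, 8.3).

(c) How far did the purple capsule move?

2.9

The purple capsule was near (11.9, 8.2) before and (9.2, 7.1) after, so it travelled √(2.7² + 1.1²) ≈ 2.9 units.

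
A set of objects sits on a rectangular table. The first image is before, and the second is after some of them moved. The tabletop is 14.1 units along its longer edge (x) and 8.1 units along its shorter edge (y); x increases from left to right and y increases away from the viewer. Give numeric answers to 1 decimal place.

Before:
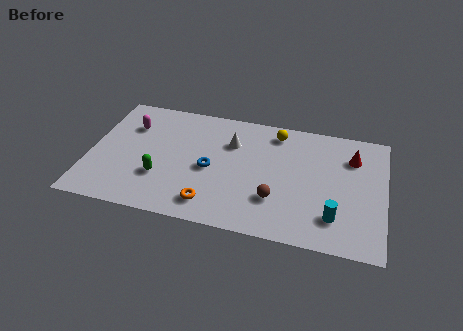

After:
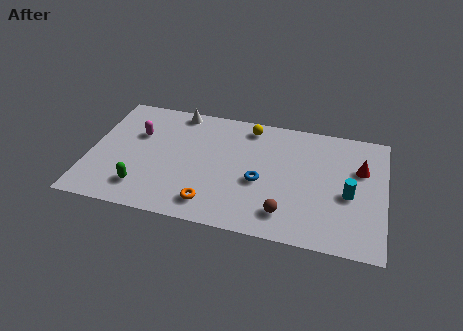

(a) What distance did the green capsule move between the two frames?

1.2

The green capsule moved from about (3.5, 2.6) to (2.7, 1.7), a distance of √(0.8² + 0.9²) ≈ 1.2.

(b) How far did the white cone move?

3.1

The white cone moved from about (6.7, 5.7) to (4.0, 7.3), a distance of √(2.7² + 1.6²) ≈ 3.1.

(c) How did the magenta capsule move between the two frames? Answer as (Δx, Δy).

(0.4, -0.5)

The magenta capsule was at about (1.8, 5.8) and moved to about (2.2, 5.3).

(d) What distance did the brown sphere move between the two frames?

0.9

The brown sphere was near (9.0, 2.4) before and (9.5, 1.6) after, so it travelled √(0.5² + 0.8²) ≈ 0.9 units.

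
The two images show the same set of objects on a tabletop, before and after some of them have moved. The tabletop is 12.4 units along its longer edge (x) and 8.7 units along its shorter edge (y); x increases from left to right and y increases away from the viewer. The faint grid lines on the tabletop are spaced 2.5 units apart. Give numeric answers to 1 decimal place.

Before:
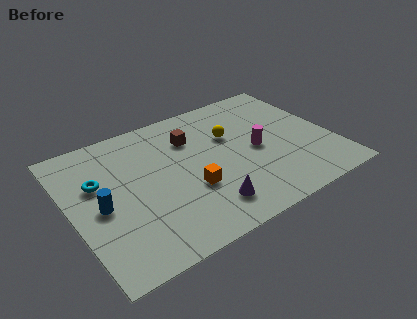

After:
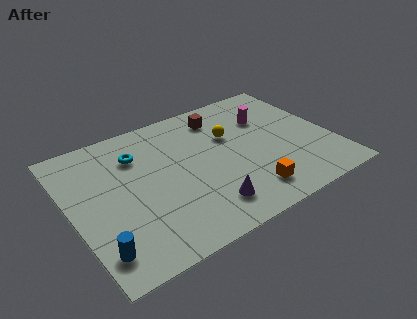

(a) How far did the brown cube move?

1.8

From (6.0, 6.3) to (7.6, 7.1), the brown cube covered √(1.6² + 0.8²) ≈ 1.8 units.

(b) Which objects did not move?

the yellow sphere and the purple cone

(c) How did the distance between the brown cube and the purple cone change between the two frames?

+1.1

Before: roughly 4.6 units apart; after: 5.7. That's 1.1 units further apart.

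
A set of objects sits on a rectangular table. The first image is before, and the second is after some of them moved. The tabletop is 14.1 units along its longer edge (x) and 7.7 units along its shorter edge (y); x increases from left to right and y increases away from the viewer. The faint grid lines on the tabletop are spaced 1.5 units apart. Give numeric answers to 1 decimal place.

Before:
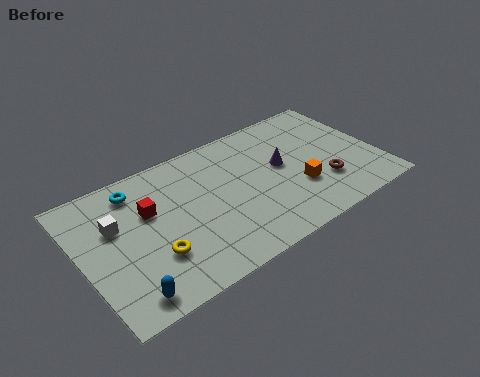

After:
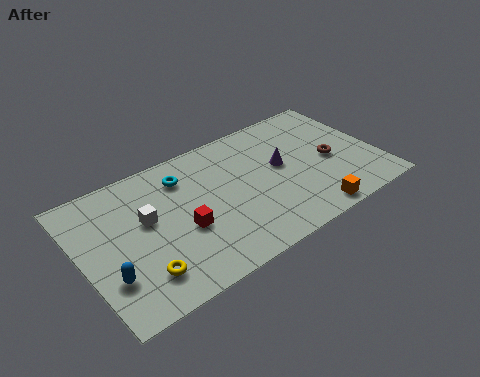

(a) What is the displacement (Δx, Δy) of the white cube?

(1.4, -0.4)

From the two frames, the white cube sits at roughly (1.7, 4.9) before and (3.1, 4.5) after.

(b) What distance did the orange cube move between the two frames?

1.8

The orange cube moved from about (10.1, 2.6) to (10.3, 0.8), a distance of √(0.2² + 1.8²) ≈ 1.8.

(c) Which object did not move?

the purple cone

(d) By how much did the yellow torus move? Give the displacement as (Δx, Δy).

(-0.7, -0.7)

The yellow torus started near (3.1, 2.4) and ended near (2.4, 1.7).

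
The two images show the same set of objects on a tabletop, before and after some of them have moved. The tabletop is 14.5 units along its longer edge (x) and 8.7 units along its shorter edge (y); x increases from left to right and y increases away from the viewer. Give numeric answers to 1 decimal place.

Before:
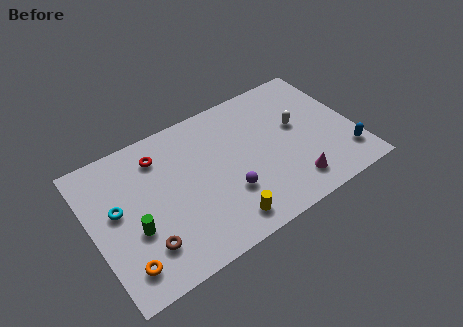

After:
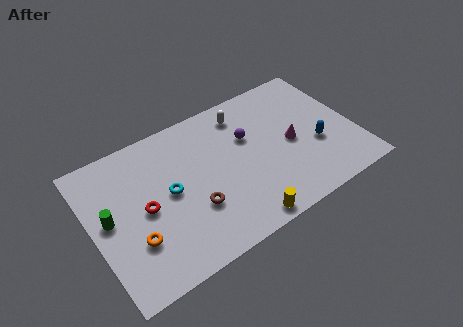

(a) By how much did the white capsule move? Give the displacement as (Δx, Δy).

(-2.7, 2.2)

The white capsule started near (11.5, 5.0) and ended near (8.8, 7.2).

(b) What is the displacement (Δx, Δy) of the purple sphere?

(1.6, 2.8)

The purple sphere was at about (7.2, 2.8) and moved to about (8.8, 5.6).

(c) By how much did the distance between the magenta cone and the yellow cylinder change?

+0.8

Before: roughly 3.9 units apart; after: 4.7. That's 0.8 units further apart.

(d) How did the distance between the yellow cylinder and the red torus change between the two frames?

-0.3

Before: roughly 6.2 units apart; after: 5.9. That's 0.3 units closer together.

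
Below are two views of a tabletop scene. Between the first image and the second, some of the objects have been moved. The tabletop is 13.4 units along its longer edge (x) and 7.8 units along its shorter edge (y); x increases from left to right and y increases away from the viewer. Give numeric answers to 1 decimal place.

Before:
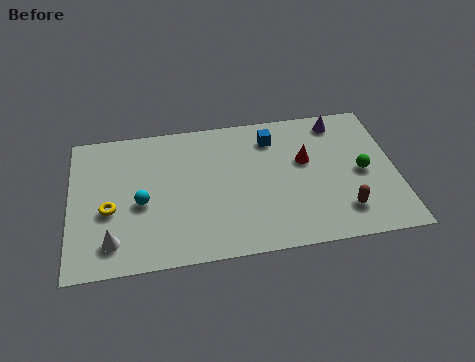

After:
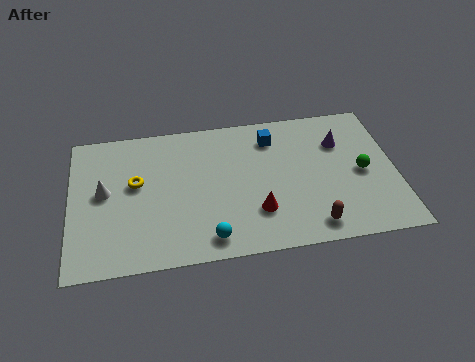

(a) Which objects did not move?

the green sphere and the blue cube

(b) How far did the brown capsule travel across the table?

1.4

The brown capsule was near (11.1, 1.7) before and (9.8, 1.1) after, so it travelled √(1.3² + 0.6²) ≈ 1.4 units.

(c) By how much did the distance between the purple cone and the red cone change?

+2.4

Before: roughly 2.5 units apart; after: 4.9. That's 2.4 units further apart.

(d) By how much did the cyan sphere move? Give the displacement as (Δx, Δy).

(2.7, -2.3)

The cyan sphere was at about (2.9, 3.4) and moved to about (5.6, 1.1).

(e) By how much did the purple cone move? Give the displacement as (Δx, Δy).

(0.0, -1.2)

The purple cone started near (11.2, 6.7) and ended near (11.2, 5.5).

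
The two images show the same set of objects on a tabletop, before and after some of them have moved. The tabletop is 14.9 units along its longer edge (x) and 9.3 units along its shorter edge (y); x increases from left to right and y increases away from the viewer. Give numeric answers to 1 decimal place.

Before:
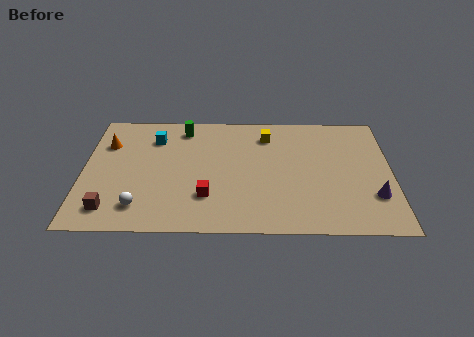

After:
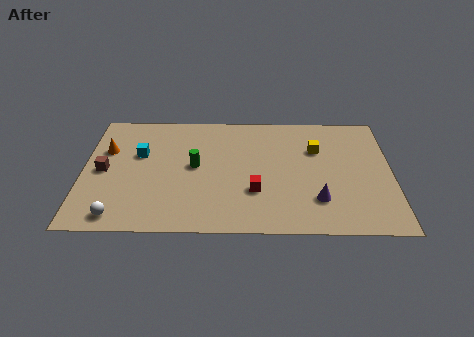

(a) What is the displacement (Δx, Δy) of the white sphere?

(-1.0, -0.7)

From the two frames, the white sphere sits at roughly (2.8, 1.8) before and (1.8, 1.1) after.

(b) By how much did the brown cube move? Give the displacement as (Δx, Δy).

(-0.4, 2.9)

The brown cube started near (1.4, 1.6) and ended near (1.0, 4.5).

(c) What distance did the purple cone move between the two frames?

2.7

The purple cone was near (14.0, 2.7) before and (11.3, 2.4) after, so it travelled √(2.7² + 0.3²) ≈ 2.7 units.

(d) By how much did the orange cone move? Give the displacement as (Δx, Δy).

(0.0, -0.5)

The orange cone was at about (1.1, 6.6) and moved to about (1.1, 6.1).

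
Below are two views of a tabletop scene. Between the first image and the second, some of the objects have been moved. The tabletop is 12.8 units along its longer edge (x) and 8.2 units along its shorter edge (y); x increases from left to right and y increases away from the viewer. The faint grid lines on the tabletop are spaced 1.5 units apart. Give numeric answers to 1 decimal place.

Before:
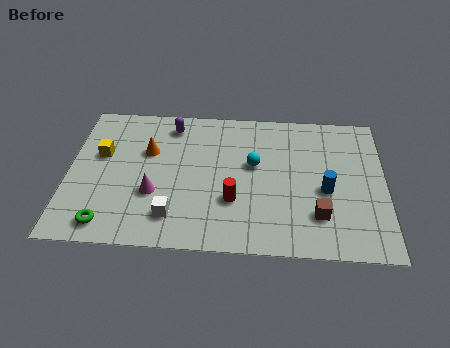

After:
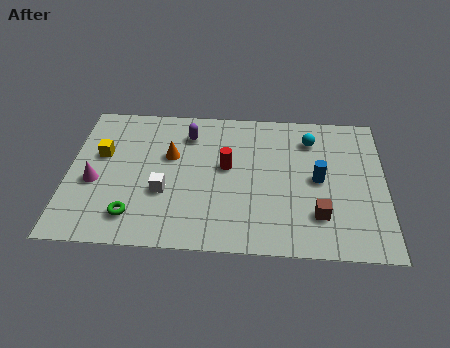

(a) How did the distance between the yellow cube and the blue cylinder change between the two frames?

-0.4

The distance was about 9.2 in the first image and 8.8 in the second, so they moved 0.4 units closer together.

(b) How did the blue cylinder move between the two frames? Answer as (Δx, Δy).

(-0.3, 0.6)

From the two frames, the blue cylinder sits at roughly (10.4, 3.5) before and (10.1, 4.1) after.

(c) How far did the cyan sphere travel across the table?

2.8

The cyan sphere moved from about (7.5, 4.8) to (9.8, 6.4), a distance of √(2.3² + 1.6²) ≈ 2.8.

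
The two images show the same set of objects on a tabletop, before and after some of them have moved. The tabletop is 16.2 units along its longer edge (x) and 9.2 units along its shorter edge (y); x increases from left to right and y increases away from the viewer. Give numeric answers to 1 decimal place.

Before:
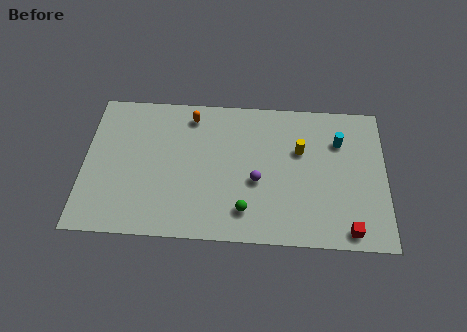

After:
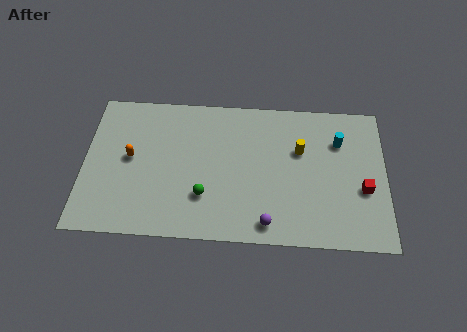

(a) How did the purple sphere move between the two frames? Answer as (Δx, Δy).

(0.6, -2.6)

The purple sphere started near (9.3, 3.8) and ended near (9.9, 1.2).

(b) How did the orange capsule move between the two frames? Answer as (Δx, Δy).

(-3.2, -2.9)

The orange capsule started near (5.7, 7.8) and ended near (2.5, 4.9).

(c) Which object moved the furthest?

the orange capsule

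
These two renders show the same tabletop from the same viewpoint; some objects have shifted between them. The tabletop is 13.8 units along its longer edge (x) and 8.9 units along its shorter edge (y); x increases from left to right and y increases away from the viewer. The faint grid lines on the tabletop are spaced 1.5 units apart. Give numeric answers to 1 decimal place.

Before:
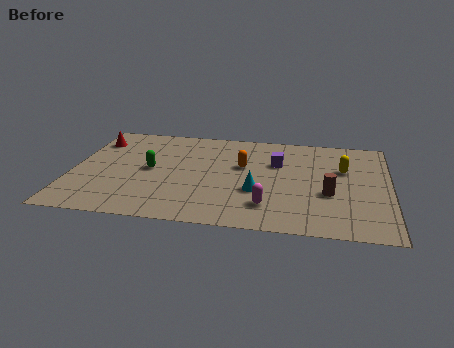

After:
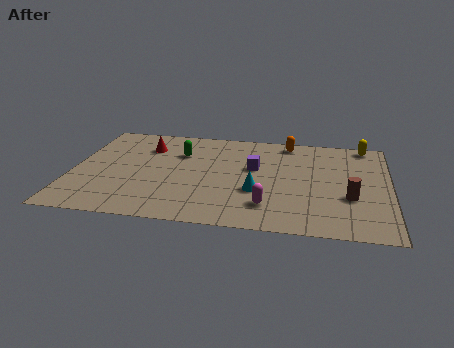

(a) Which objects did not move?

the magenta capsule and the cyan cone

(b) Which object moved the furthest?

the orange capsule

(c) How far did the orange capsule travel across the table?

3.1

The orange capsule was near (7.4, 5.4) before and (9.3, 7.9) after, so it travelled √(1.9² + 2.5²) ≈ 3.1 units.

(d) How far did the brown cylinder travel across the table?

0.9

From (11.2, 3.4) to (12.1, 3.2), the brown cylinder covered √(0.9² + 0.2²) ≈ 0.9 units.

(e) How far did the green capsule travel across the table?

2.1

The green capsule was near (3.4, 4.5) before and (4.6, 6.2) after, so it travelled √(1.2² + 1.7²) ≈ 2.1 units.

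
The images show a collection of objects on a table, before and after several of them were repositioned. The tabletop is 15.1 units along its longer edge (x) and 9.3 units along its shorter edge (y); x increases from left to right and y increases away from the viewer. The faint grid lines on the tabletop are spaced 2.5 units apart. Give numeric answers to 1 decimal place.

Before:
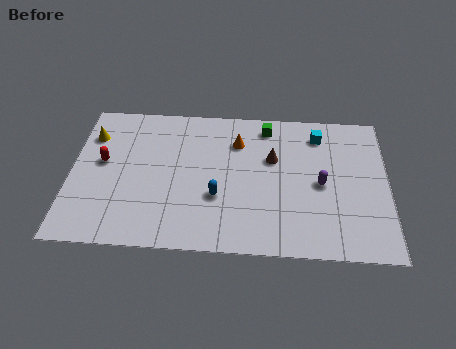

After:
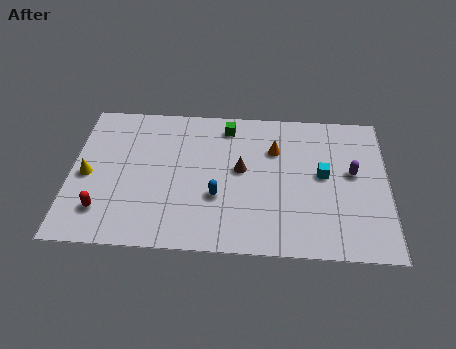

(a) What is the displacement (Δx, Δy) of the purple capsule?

(1.5, 0.8)

The purple capsule started near (11.9, 4.4) and ended near (13.4, 5.2).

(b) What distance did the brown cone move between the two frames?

1.7

The brown cone moved from about (9.6, 5.9) to (8.1, 5.1), a distance of √(1.5² + 0.8²) ≈ 1.7.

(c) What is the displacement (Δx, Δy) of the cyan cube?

(0.2, -2.6)

From the two frames, the cyan cube sits at roughly (11.8, 7.6) before and (12.0, 5.0) after.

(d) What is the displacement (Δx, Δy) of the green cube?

(-1.9, -0.1)

The green cube started near (9.3, 8.0) and ended near (7.4, 7.9).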